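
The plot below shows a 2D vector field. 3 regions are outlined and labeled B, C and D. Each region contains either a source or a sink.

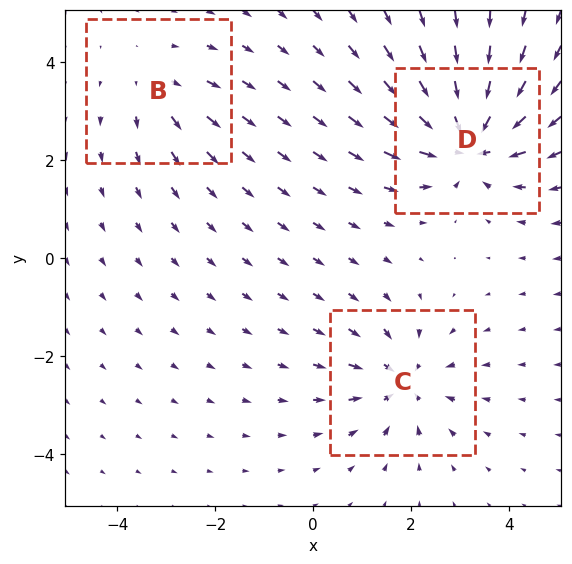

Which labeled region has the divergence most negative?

D

Divergence at each region's feature centre — B: about +2, C: about -4, D: about -5. Region D is most negative.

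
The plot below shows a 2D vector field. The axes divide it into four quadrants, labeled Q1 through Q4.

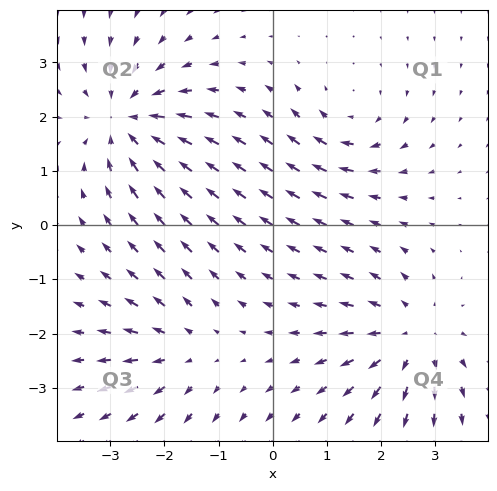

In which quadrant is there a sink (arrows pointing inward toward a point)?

The sink sits at approximately (-2.7, 1.9), which lies in quadrant Q2. The divergence there is about -5, negative as expected for a sink.

Q2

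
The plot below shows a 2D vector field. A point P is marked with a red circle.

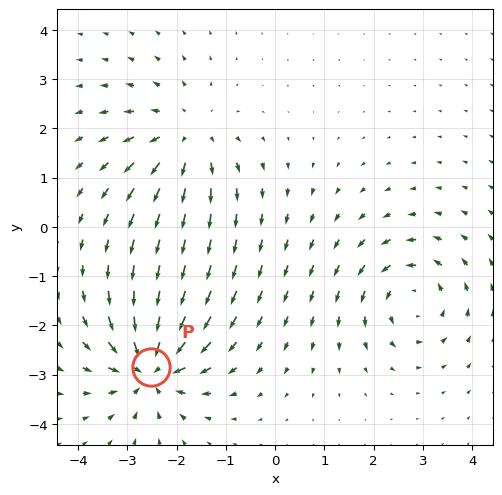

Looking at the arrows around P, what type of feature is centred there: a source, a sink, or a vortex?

At P (-2.5, -2.9) the arrows converge inward. Divergence about -7, curl ≈0 — negative divergence with near-zero curl is a sink.

sink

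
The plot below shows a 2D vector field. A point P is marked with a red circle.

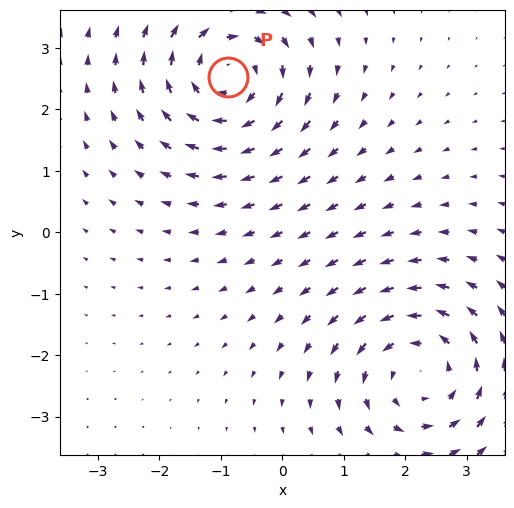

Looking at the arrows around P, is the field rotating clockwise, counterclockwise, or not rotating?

clockwise

Near P at (-0.9, 2.5) the arrows circulate clockwise. The curl (z-component) there is about -5; negative curl means clockwise rotation.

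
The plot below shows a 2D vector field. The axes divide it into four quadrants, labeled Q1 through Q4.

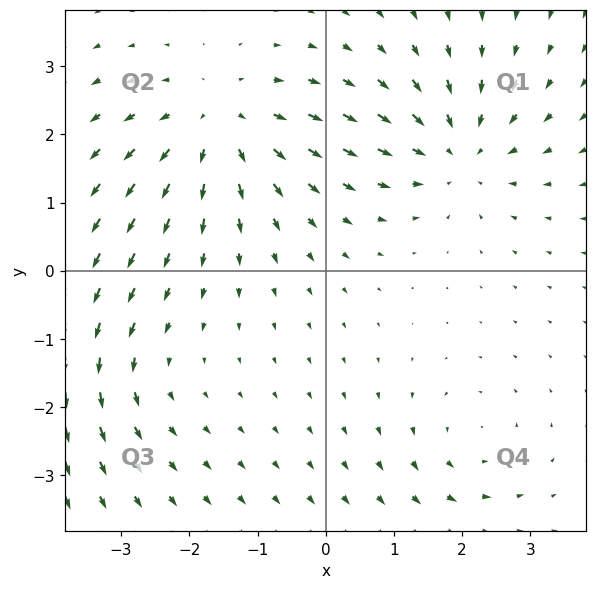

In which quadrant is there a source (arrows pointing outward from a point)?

Q2

The source sits at approximately (-1.6, 2.2), which lies in quadrant Q2. The divergence there is about +4, positive as expected for a source.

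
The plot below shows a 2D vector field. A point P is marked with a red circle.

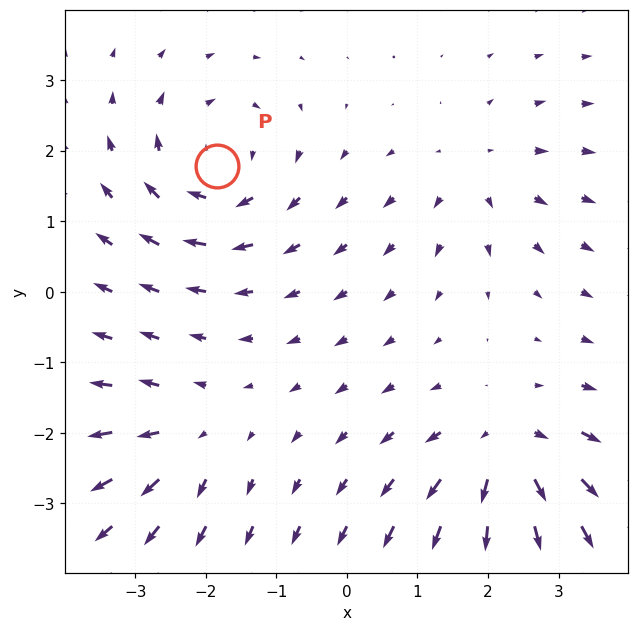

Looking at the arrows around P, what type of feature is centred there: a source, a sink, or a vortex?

At P (-1.8, 1.8) the arrows circulate clockwise. Divergence ≈0, curl about -4 — near-zero divergence with nonzero curl is a vortex.

vortex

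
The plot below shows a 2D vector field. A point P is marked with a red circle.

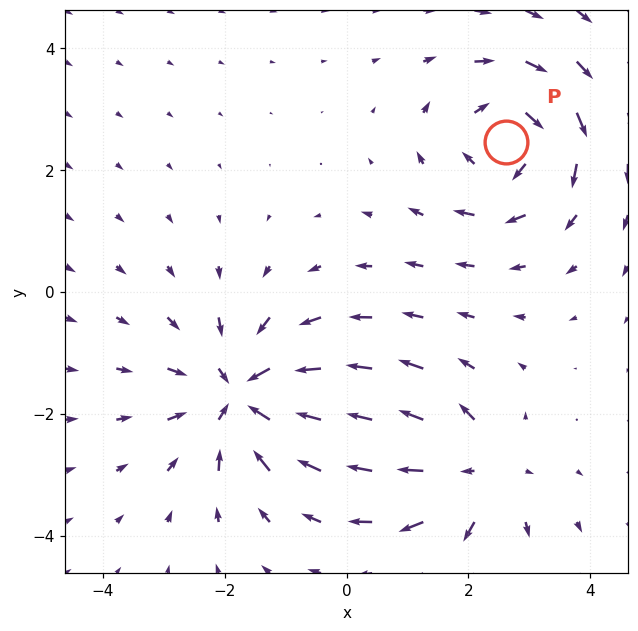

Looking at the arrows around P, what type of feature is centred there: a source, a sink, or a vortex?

vortex

At P (2.6, 2.5) the arrows circulate clockwise. Divergence ≈0, curl about -4 — near-zero divergence with nonzero curl is a vortex.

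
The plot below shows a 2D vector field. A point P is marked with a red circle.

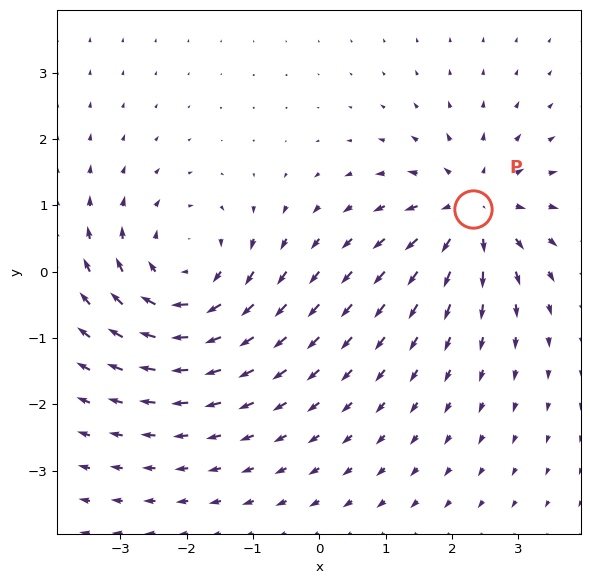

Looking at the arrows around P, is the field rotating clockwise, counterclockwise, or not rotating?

Near P at (2.3, 0.9) the arrows show no circulation. The curl there is ≈0.

not rotating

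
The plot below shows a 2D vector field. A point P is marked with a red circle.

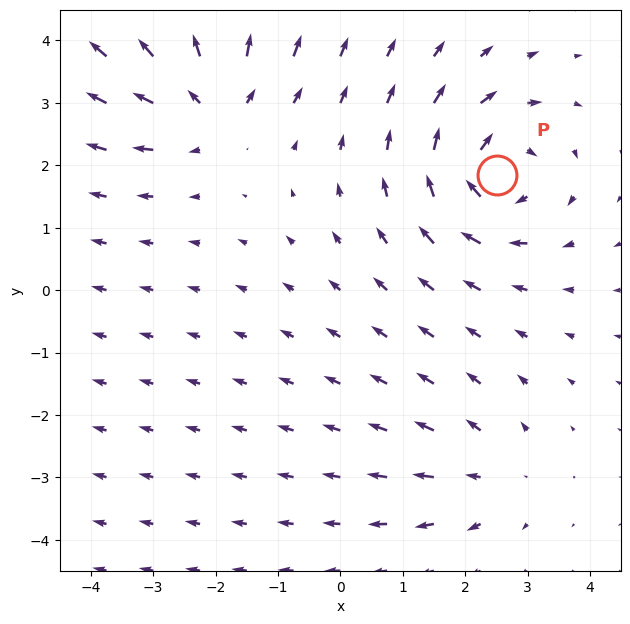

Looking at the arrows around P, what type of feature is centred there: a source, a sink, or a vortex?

At P (2.5, 1.9) the arrows circulate clockwise. Divergence ≈0, curl about -7 — near-zero divergence with nonzero curl is a vortex.

vortex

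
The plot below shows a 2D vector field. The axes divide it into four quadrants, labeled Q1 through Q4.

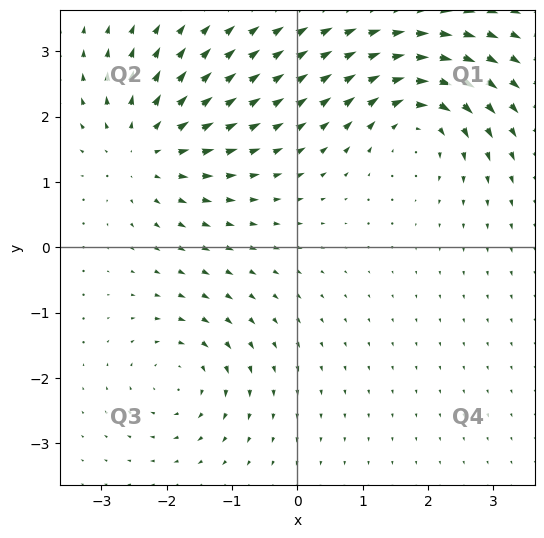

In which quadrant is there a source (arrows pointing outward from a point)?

The source sits at approximately (-2.3, 1.5), which lies in quadrant Q2. The divergence there is about +5, positive as expected for a source.

Q2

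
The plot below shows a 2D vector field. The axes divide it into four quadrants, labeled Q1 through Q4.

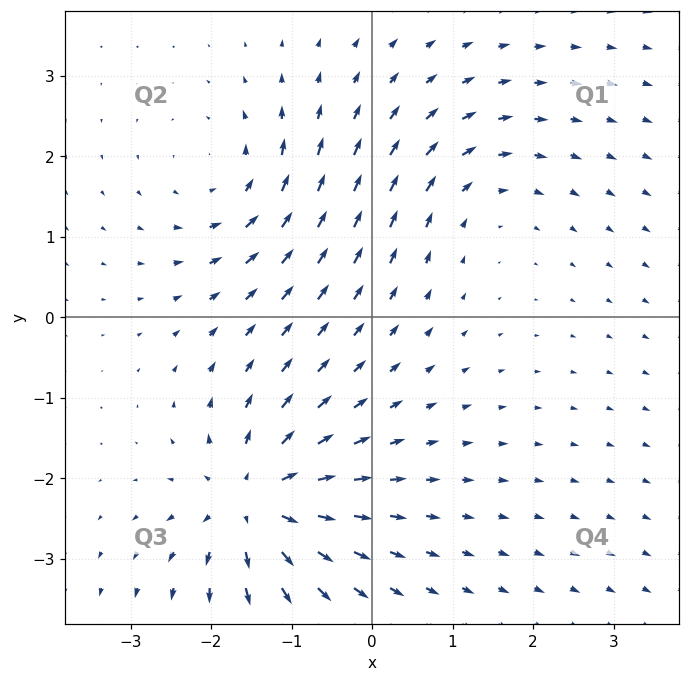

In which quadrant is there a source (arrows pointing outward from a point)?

The source sits at approximately (-1.4, -2.3), which lies in quadrant Q3. The divergence there is about +7, positive as expected for a source.

Q3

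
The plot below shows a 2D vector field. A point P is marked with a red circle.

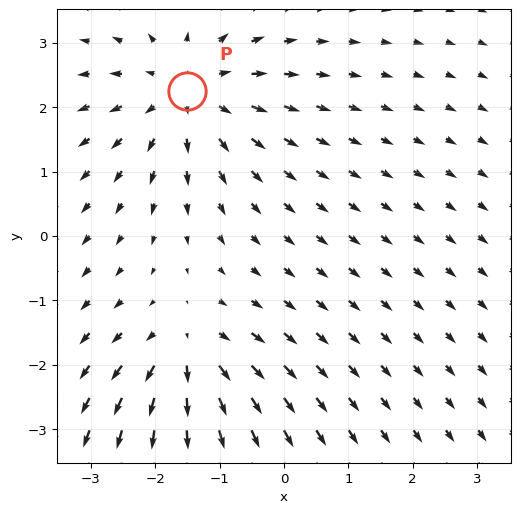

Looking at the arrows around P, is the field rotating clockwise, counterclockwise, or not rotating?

not rotating

Near P at (-1.5, 2.2) the arrows show no circulation. The curl there is ≈0.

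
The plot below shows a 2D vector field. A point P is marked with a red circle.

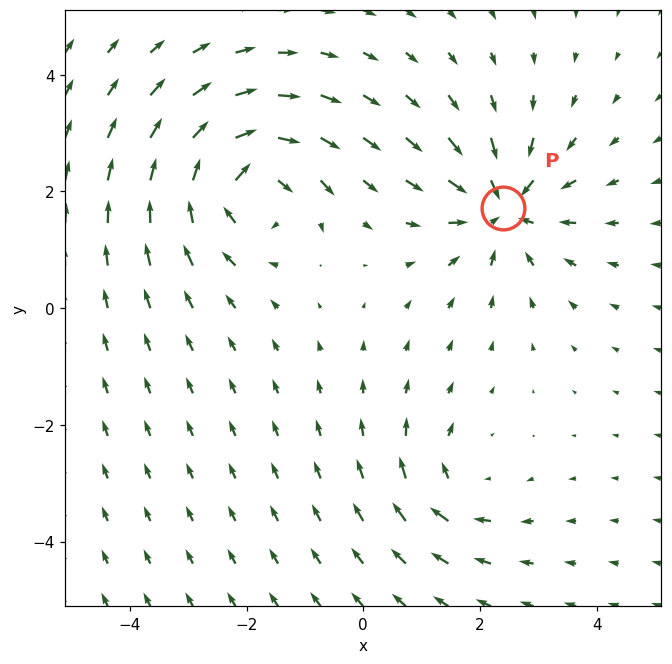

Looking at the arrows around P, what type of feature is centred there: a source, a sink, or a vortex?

At P (2.4, 1.7) the arrows converge inward. Divergence about -5, curl ≈0 — negative divergence with near-zero curl is a sink.

sink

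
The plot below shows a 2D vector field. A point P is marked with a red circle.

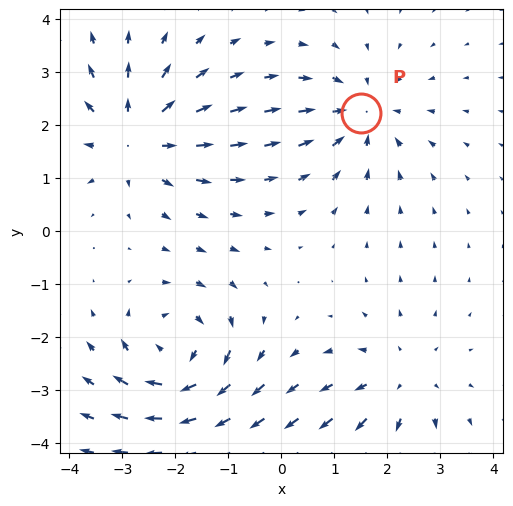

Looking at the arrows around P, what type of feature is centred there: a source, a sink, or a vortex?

At P (1.5, 2.2) the arrows converge inward. Divergence about -4, curl ≈0 — negative divergence with near-zero curl is a sink.

sink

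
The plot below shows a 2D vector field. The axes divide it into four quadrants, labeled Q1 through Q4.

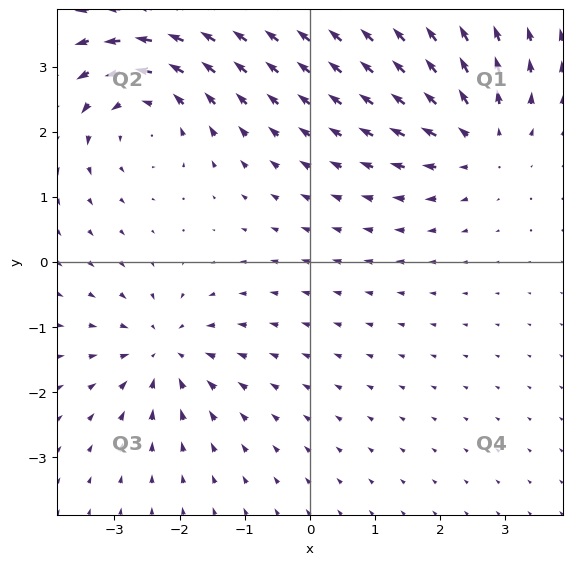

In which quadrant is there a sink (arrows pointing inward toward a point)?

The sink sits at approximately (-2.2, -1.4), which lies in quadrant Q3. The divergence there is about -4, negative as expected for a sink.

Q3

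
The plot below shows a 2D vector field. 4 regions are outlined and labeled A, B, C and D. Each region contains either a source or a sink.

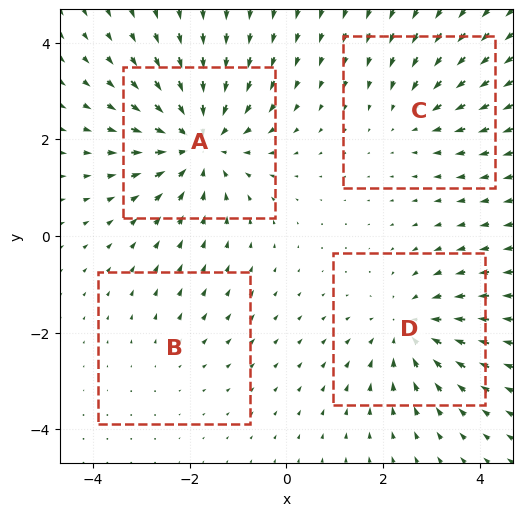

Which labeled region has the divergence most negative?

A

Divergence at each region's feature centre — A: about -6, B: about +2, C: about -3, D: about -4. Region A is most negative.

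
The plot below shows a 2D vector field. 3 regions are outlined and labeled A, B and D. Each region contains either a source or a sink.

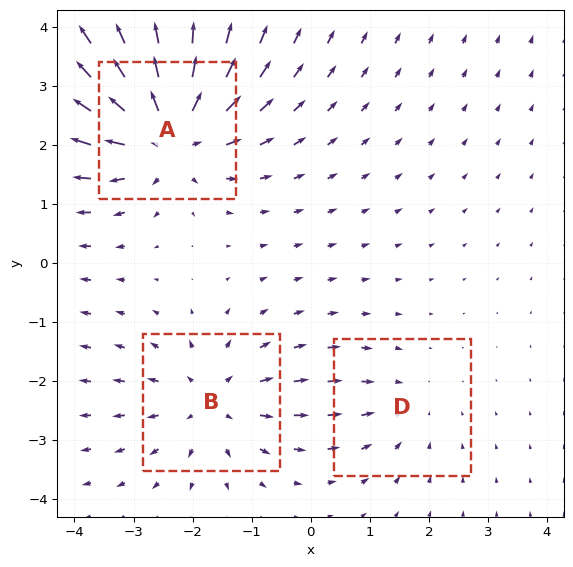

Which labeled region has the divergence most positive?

Divergence at each region's feature centre — A: about +5, B: about +3, D: about -2. Region A is most positive.

A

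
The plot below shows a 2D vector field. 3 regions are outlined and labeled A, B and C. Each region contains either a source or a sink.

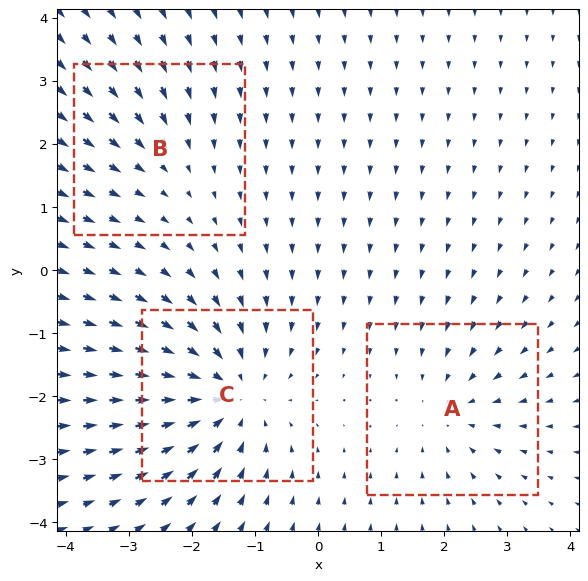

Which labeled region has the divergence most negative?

Divergence at each region's feature centre — A: about -3, B: about -2, C: about -5. Region C is most negative.

C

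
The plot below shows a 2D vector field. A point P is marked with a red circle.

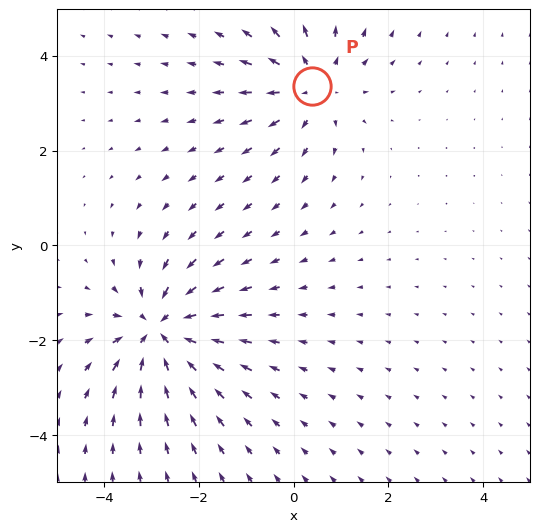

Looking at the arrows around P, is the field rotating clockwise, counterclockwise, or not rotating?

not rotating

Near P at (0.4, 3.4) the arrows show no circulation. The curl there is ≈0.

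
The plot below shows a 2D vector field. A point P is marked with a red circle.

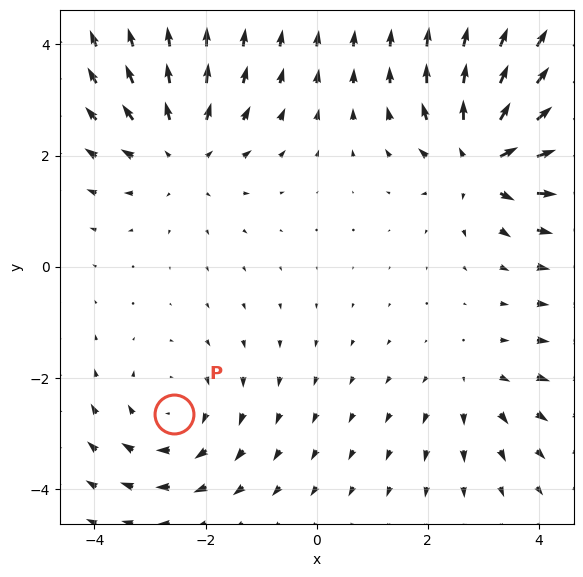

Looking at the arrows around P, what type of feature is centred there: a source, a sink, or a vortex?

vortex

At P (-2.6, -2.7) the arrows circulate clockwise. Divergence ≈0, curl about -3 — near-zero divergence with nonzero curl is a vortex.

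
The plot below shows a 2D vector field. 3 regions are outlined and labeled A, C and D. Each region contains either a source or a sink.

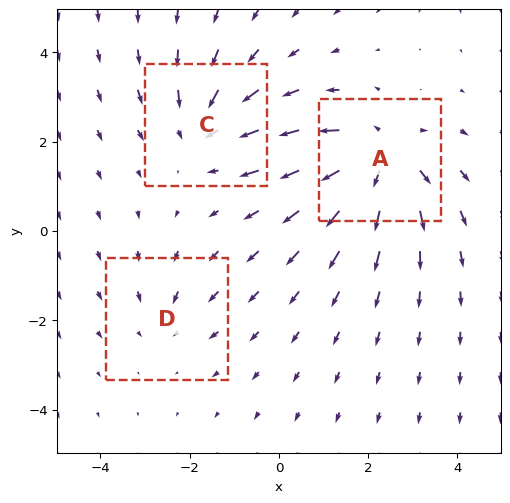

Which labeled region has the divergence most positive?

A

Divergence at each region's feature centre — A: about +4, C: about -3, D: about -2. Region A is most positive.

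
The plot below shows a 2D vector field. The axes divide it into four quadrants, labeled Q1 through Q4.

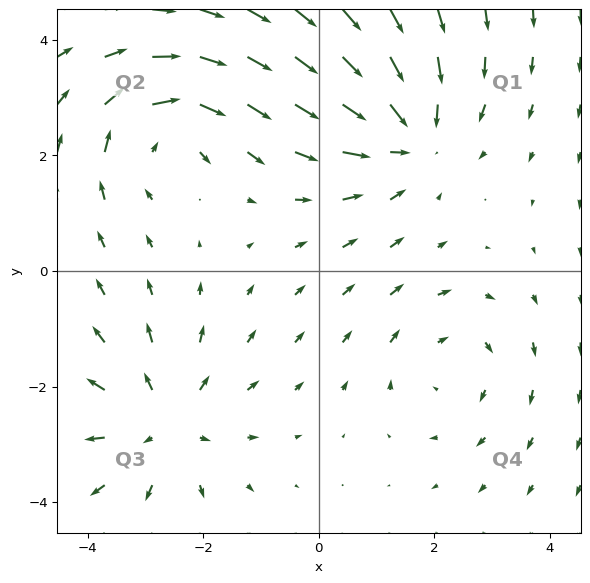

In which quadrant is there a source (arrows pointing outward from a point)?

The source sits at approximately (-2.7, -2.6), which lies in quadrant Q3. The divergence there is about +4, positive as expected for a source.

Q3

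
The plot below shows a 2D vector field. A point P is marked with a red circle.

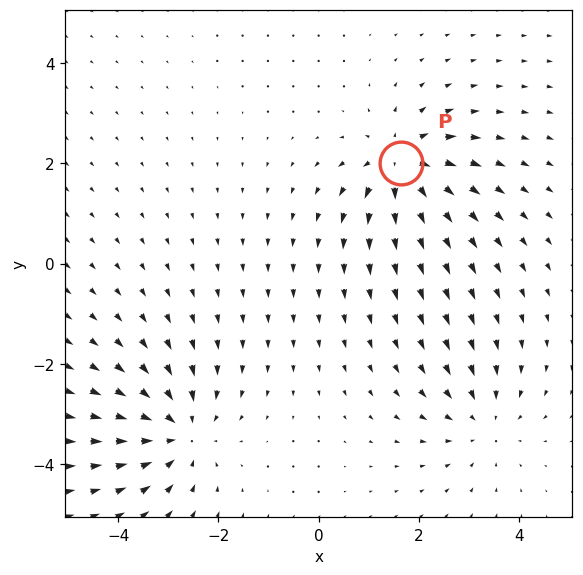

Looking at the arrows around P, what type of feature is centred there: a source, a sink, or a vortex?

source

At P (1.7, 2.0) the arrows spread outward. Divergence about +5, curl ≈0 — positive divergence with near-zero curl is a source.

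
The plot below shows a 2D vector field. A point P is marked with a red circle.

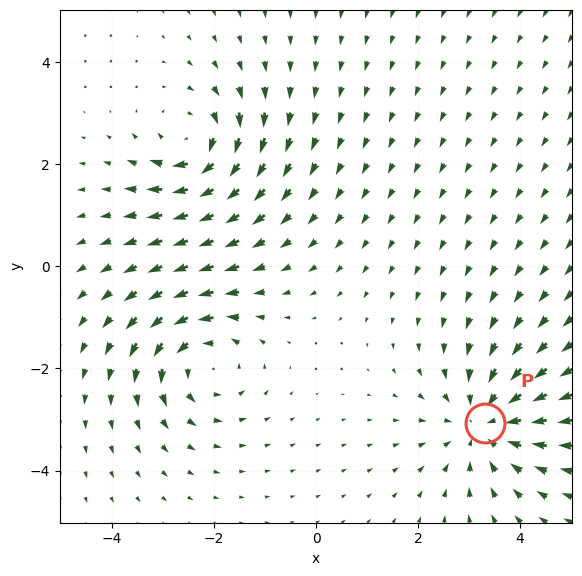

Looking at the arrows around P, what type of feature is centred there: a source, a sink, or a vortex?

At P (3.3, -3.1) the arrows converge inward. Divergence about -3, curl ≈0 — negative divergence with near-zero curl is a sink.

sink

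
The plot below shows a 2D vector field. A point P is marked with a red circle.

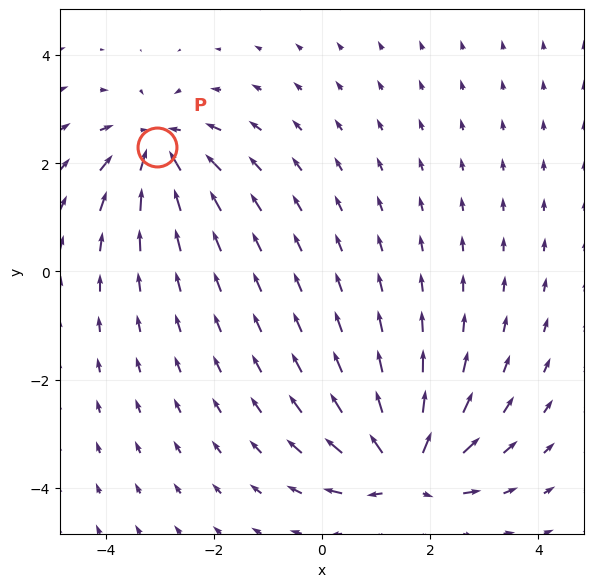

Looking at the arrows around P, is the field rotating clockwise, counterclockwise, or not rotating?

Near P at (-3.0, 2.3) the arrows show no circulation. The curl there is ≈0.

not rotating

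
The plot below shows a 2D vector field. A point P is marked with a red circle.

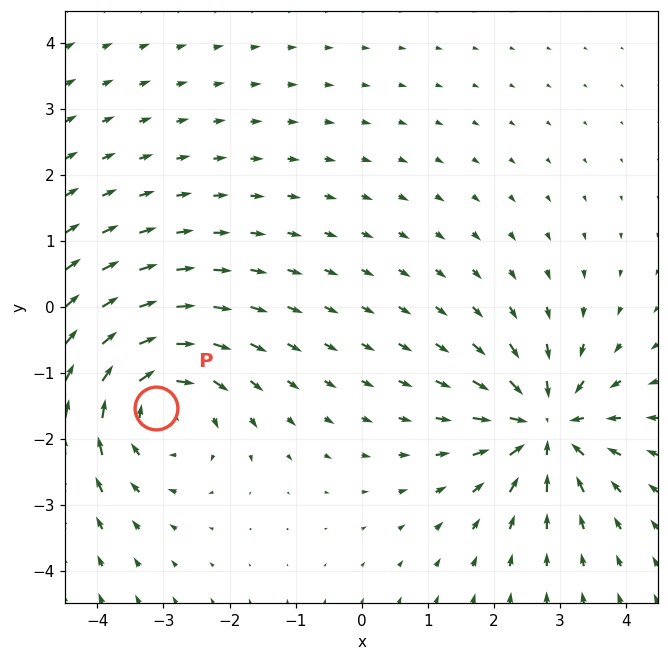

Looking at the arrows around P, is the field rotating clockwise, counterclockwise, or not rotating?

clockwise

Near P at (-3.1, -1.5) the arrows circulate clockwise. The curl (z-component) there is about -5; negative curl means clockwise rotation.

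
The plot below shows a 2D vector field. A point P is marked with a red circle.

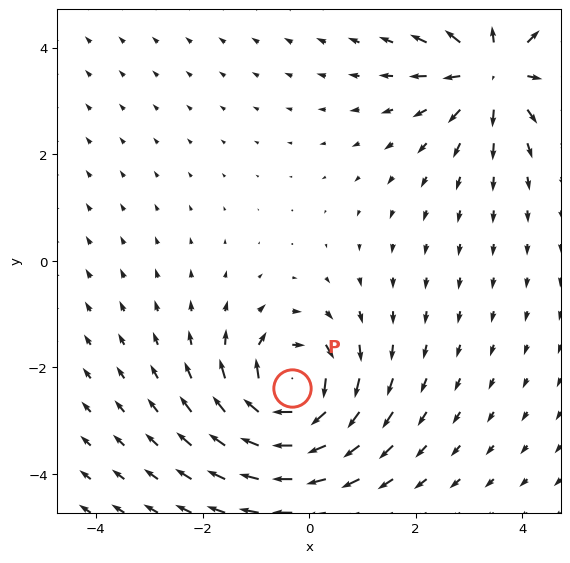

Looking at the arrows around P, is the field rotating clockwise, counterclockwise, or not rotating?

clockwise

Near P at (-0.3, -2.4) the arrows circulate clockwise. The curl (z-component) there is about -5; negative curl means clockwise rotation.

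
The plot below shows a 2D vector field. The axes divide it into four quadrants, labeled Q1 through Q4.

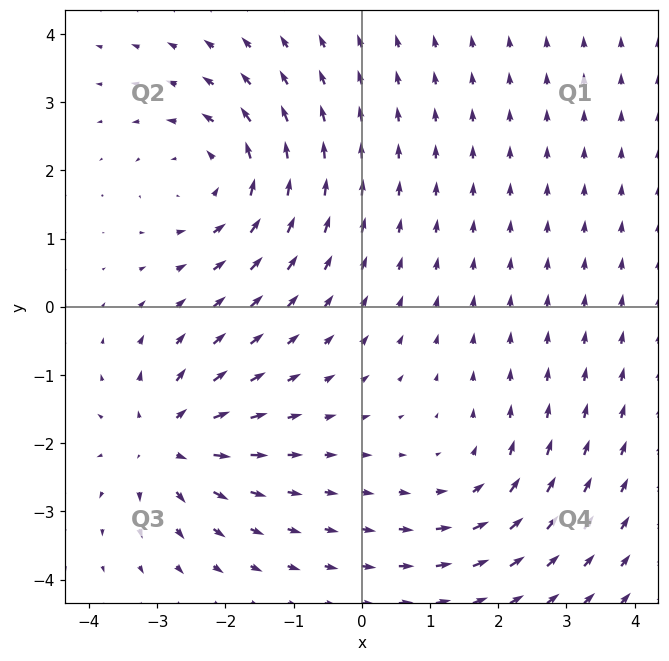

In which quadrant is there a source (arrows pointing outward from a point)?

The source sits at approximately (-2.9, -2.0), which lies in quadrant Q3. The divergence there is about +6, positive as expected for a source.

Q3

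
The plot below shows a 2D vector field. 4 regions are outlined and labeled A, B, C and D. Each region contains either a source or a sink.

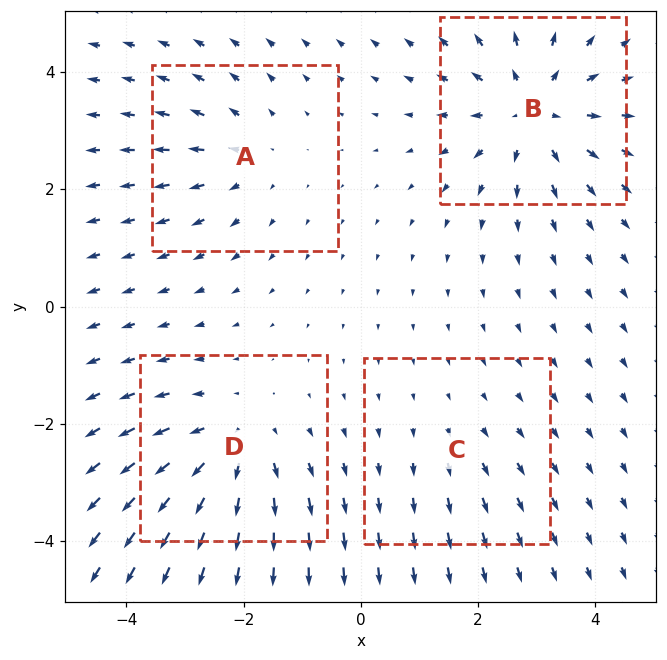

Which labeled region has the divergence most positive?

B

Divergence at each region's feature centre — A: about +3, B: about +6, C: about +2, D: about +5. Region B is most positive.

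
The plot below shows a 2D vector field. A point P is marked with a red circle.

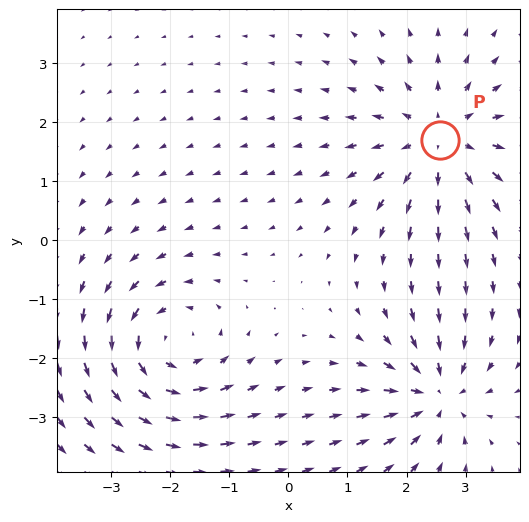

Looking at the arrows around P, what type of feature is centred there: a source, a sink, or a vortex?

At P (2.6, 1.7) the arrows spread outward. Divergence about +4, curl ≈0 — positive divergence with near-zero curl is a source.

source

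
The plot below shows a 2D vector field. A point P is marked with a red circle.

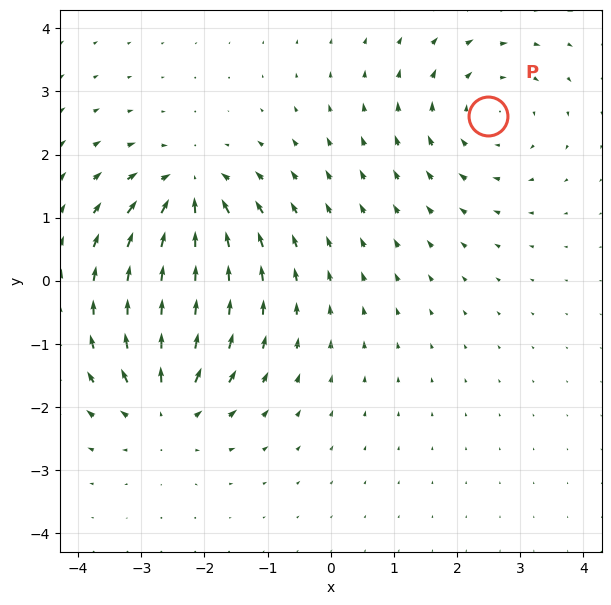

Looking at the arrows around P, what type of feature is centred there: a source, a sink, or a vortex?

At P (2.5, 2.6) the arrows circulate clockwise. Divergence ≈0, curl about -4 — near-zero divergence with nonzero curl is a vortex.

vortex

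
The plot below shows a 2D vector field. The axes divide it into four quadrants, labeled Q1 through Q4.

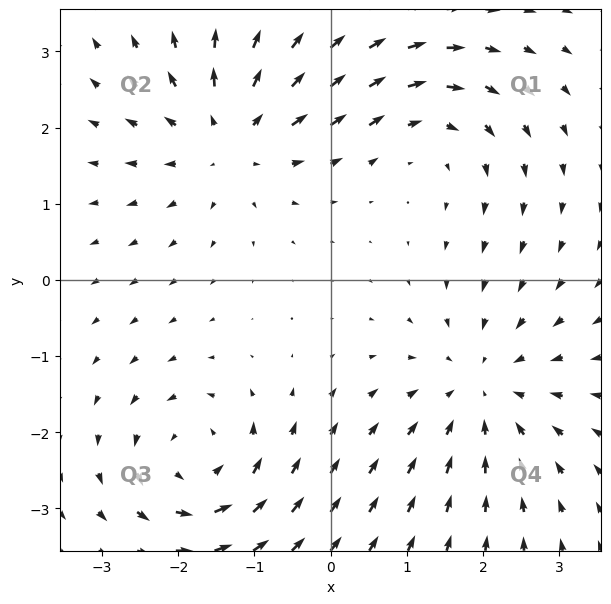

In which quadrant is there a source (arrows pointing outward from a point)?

The source sits at approximately (-1.3, 1.9), which lies in quadrant Q2. The divergence there is about +4, positive as expected for a source.

Q2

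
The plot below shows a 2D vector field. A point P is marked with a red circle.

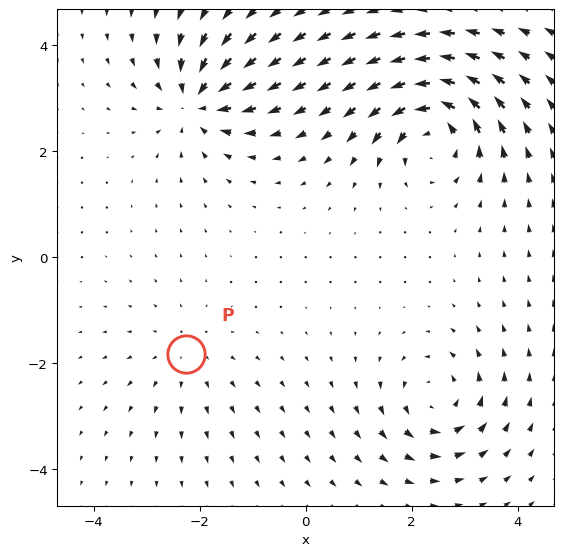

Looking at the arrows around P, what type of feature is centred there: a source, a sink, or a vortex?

At P (-2.3, -1.8) the arrows spread outward. Divergence about +2, curl ≈0 — positive divergence with near-zero curl is a source.

source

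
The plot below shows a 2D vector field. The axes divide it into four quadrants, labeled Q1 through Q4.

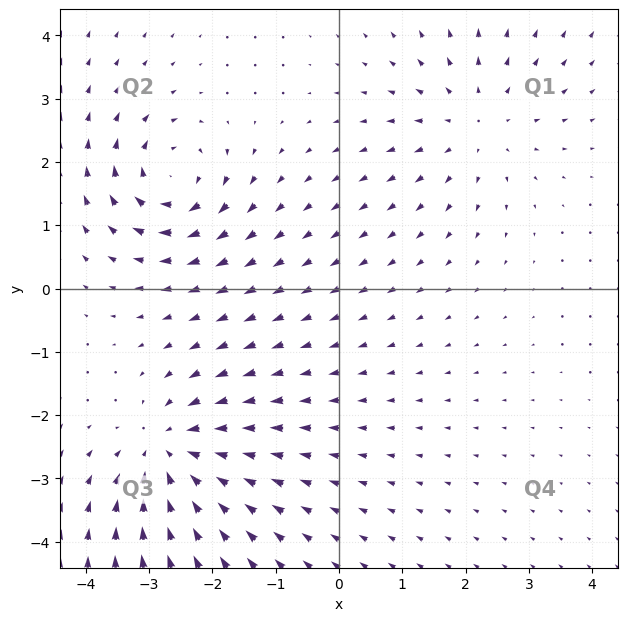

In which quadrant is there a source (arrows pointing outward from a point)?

The source sits at approximately (2.2, 2.6), which lies in quadrant Q1. The divergence there is about +2, positive as expected for a source.

Q1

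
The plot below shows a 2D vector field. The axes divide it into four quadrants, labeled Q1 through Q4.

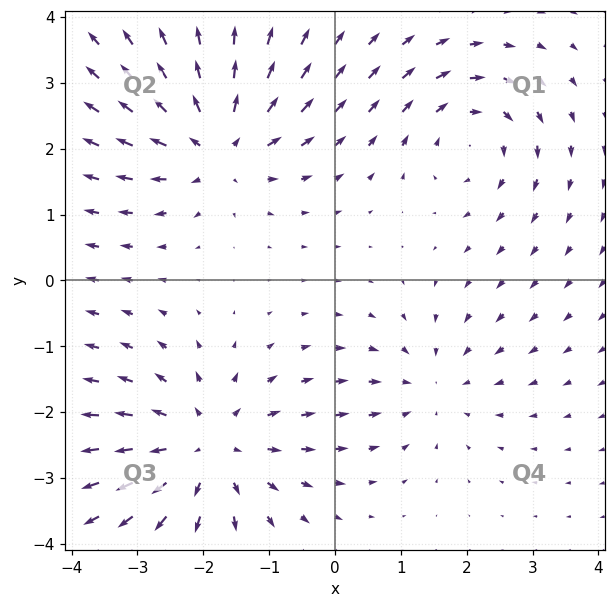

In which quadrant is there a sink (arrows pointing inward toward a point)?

Q4

The sink sits at approximately (1.5, -1.6), which lies in quadrant Q4. The divergence there is about -3, negative as expected for a sink.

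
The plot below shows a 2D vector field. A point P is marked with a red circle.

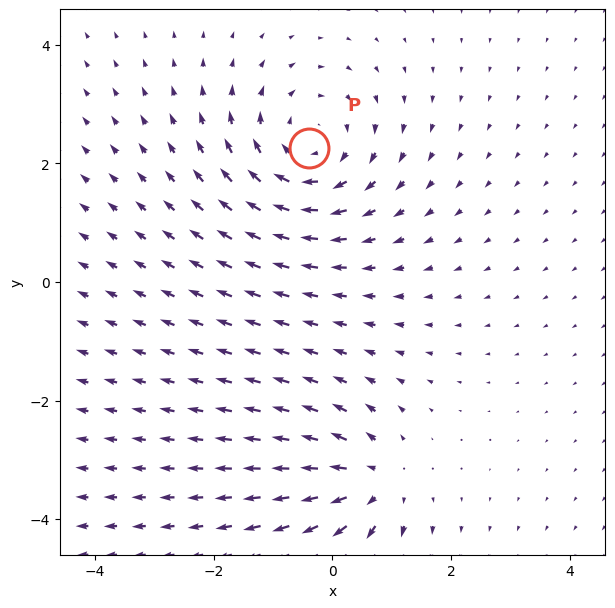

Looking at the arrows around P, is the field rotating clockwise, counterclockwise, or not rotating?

Near P at (-0.4, 2.3) the arrows circulate clockwise. The curl (z-component) there is about -3; negative curl means clockwise rotation.

clockwise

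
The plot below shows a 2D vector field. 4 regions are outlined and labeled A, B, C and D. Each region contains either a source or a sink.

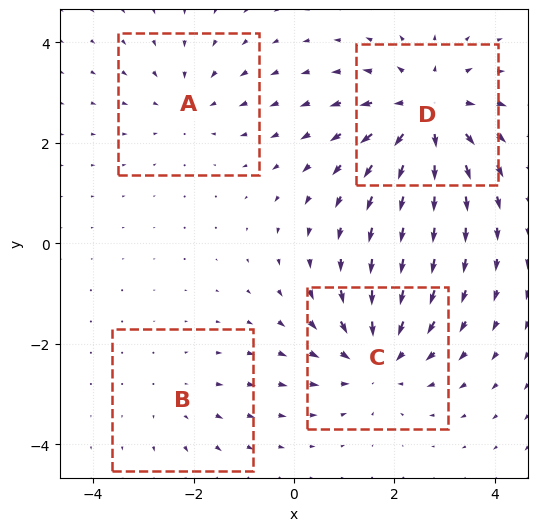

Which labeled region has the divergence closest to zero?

Divergence at each region's feature centre — A: about -3, B: about +2, C: about -5, D: about +6. Region B is closest to zero.

B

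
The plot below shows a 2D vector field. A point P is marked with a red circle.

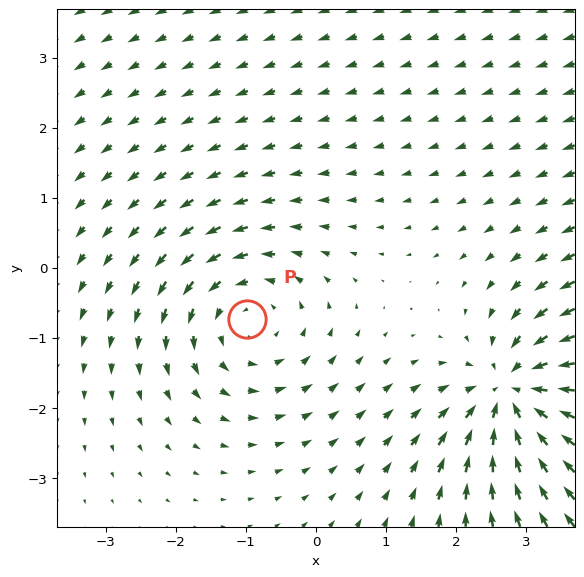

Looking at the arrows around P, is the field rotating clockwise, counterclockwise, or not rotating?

counterclockwise

Near P at (-1.0, -0.7) the arrows circulate counterclockwise. The curl (z-component) there is about +3; positive curl means counterclockwise rotation.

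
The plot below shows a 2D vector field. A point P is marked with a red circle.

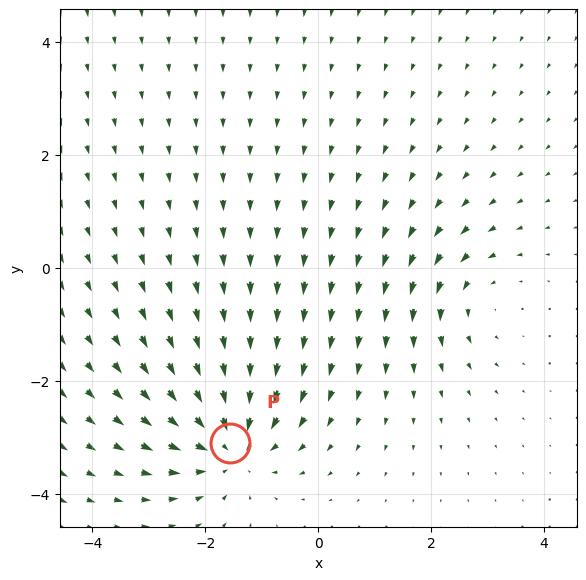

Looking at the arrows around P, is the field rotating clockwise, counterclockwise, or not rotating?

not rotating

Near P at (-1.6, -3.1) the arrows show no circulation. The curl there is ≈0.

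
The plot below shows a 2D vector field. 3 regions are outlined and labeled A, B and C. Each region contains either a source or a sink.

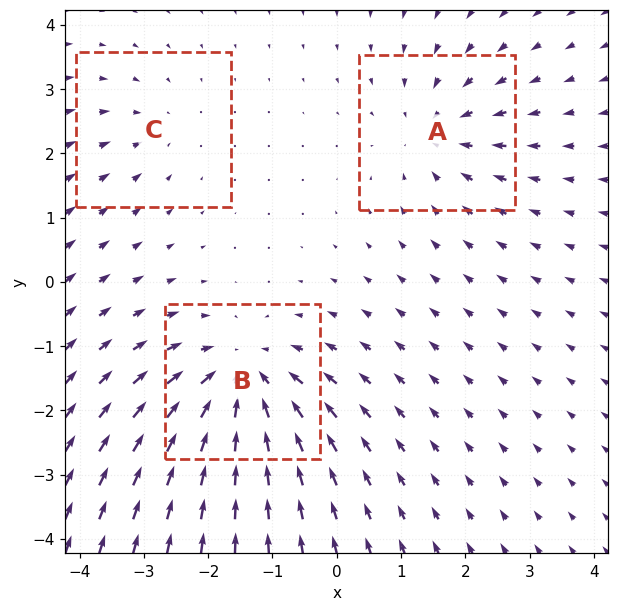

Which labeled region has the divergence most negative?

Divergence at each region's feature centre — A: about -3, B: about -5, C: about -2. Region B is most negative.

B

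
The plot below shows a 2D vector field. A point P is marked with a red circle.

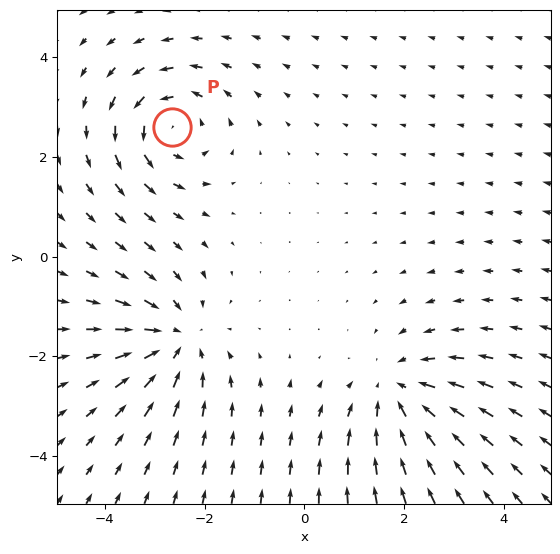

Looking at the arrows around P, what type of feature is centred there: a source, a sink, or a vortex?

At P (-2.7, 2.6) the arrows circulate counterclockwise. Divergence ≈0, curl about +4 — near-zero divergence with nonzero curl is a vortex.

vortex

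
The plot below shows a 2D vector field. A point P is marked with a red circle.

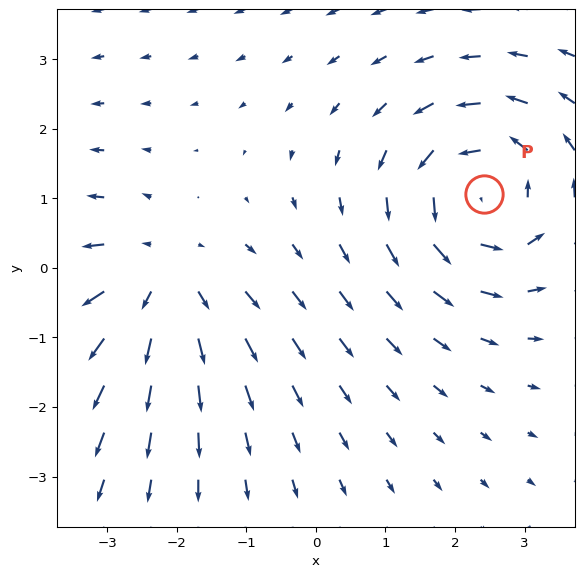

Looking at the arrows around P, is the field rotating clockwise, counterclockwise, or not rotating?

counterclockwise

Near P at (2.4, 1.1) the arrows circulate counterclockwise. The curl (z-component) there is about +4; positive curl means counterclockwise rotation.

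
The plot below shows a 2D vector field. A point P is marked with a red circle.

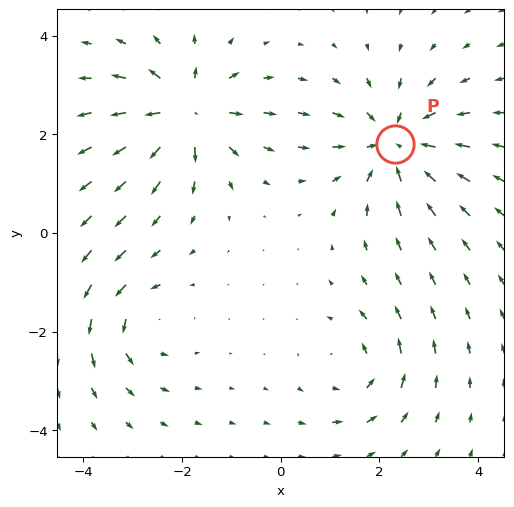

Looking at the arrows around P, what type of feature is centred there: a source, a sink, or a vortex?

At P (2.3, 1.8) the arrows converge inward. Divergence about -5, curl ≈0 — negative divergence with near-zero curl is a sink.

sink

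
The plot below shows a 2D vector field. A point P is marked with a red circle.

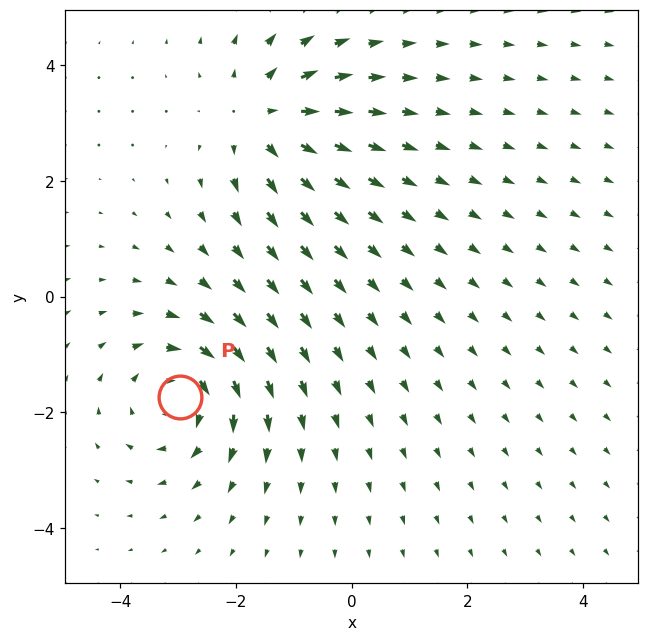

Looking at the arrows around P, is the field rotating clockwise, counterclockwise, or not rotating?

Near P at (-3.0, -1.7) the arrows circulate clockwise. The curl (z-component) there is about -5; negative curl means clockwise rotation.

clockwise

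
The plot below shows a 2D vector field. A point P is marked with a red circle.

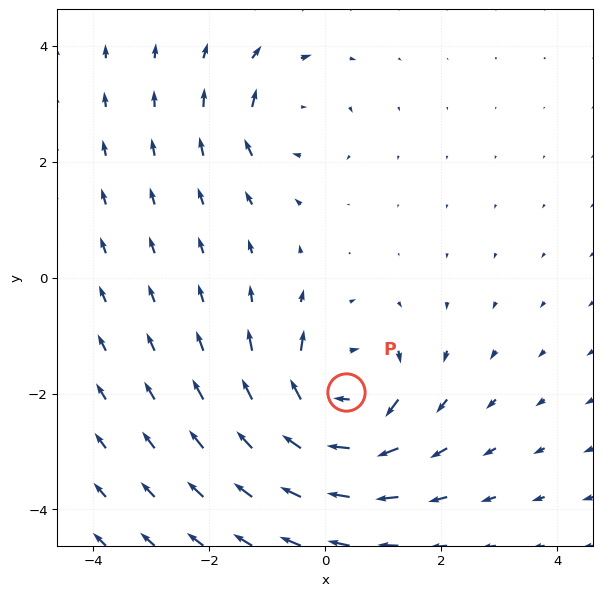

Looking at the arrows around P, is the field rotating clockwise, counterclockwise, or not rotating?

Near P at (0.4, -2.0) the arrows circulate clockwise. The curl (z-component) there is about -6; negative curl means clockwise rotation.

clockwise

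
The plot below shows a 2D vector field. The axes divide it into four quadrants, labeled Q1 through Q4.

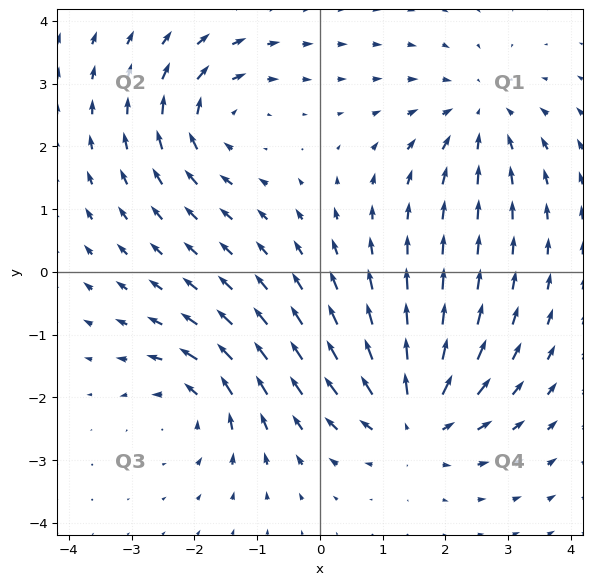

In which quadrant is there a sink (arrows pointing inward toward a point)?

The sink sits at approximately (2.6, 2.5), which lies in quadrant Q1. The divergence there is about -4, negative as expected for a sink.

Q1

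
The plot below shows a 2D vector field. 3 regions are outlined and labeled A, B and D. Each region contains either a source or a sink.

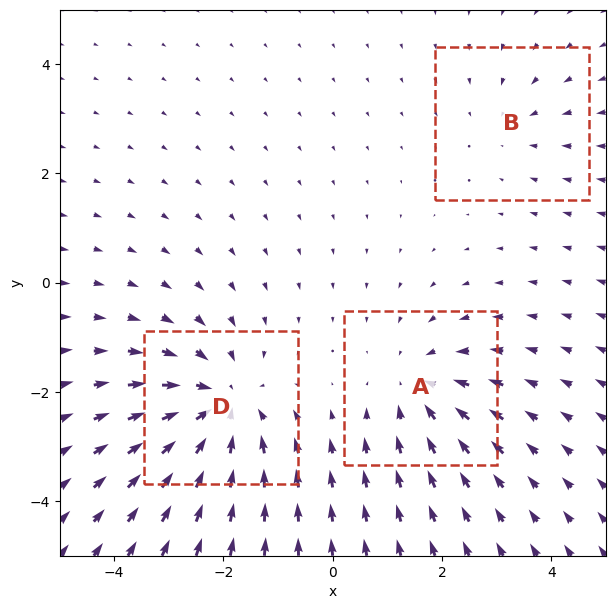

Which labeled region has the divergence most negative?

D

Divergence at each region's feature centre — A: about -3, B: about -2, D: about -4. Region D is most negative.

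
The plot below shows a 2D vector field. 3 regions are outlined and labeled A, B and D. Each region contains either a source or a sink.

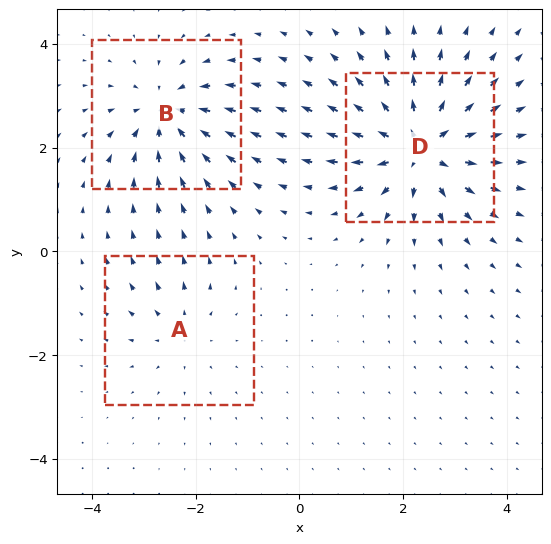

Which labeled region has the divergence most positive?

D

Divergence at each region's feature centre — A: about +2, B: about -4, D: about +6. Region D is most positive.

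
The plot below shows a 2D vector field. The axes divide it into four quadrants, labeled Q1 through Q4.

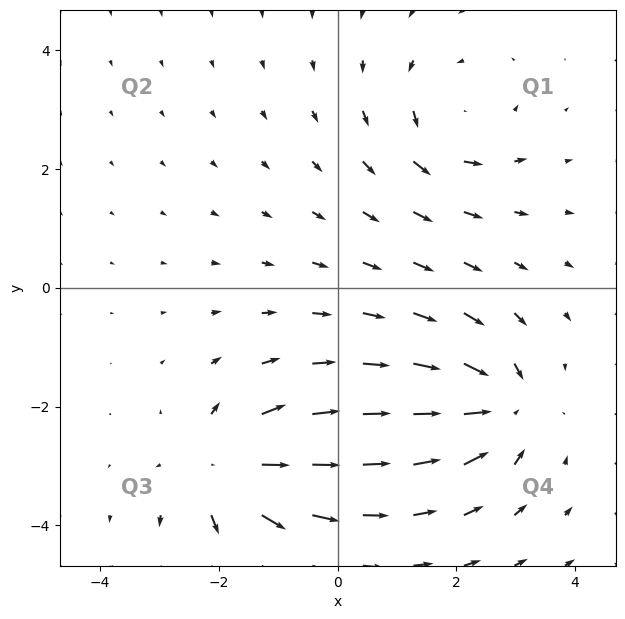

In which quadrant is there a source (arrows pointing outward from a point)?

The source sits at approximately (-1.9, -3.1), which lies in quadrant Q3. The divergence there is about +7, positive as expected for a source.

Q3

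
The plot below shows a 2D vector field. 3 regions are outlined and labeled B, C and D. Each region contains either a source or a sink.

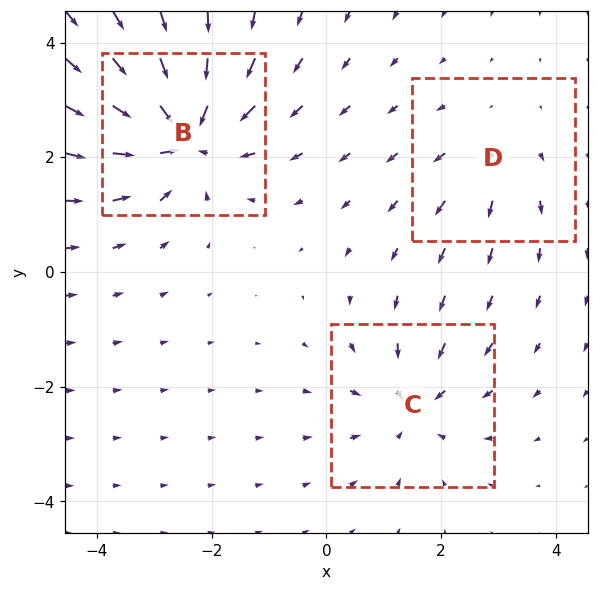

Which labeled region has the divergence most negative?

Divergence at each region's feature centre — B: about -6, C: about -3, D: about +2. Region B is most negative.

B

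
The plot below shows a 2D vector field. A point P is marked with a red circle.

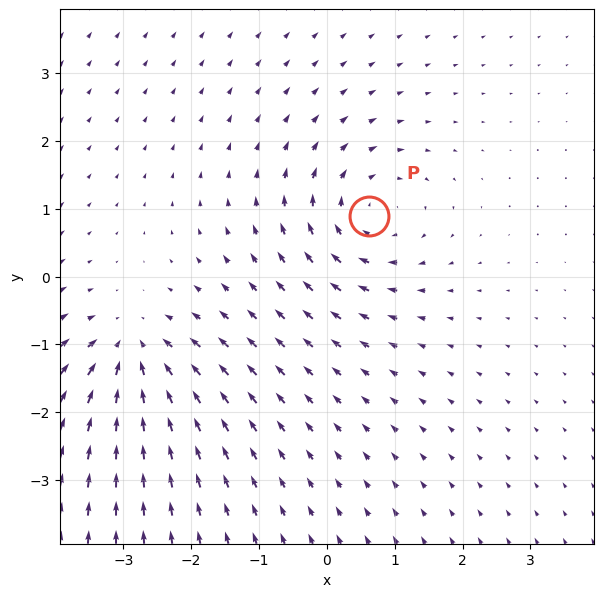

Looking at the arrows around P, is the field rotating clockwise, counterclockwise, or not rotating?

Near P at (0.6, 0.9) the arrows circulate clockwise. The curl (z-component) there is about -3; negative curl means clockwise rotation.

clockwise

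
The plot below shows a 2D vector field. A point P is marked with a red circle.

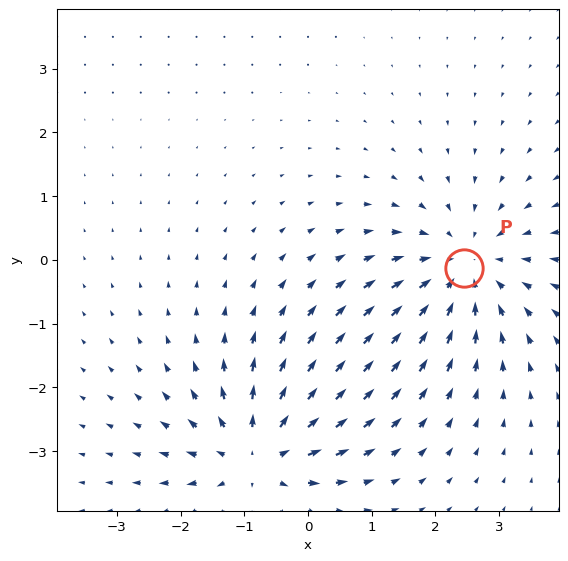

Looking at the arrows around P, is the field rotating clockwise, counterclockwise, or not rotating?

Near P at (2.5, -0.1) the arrows show no circulation. The curl there is ≈0.

not rotating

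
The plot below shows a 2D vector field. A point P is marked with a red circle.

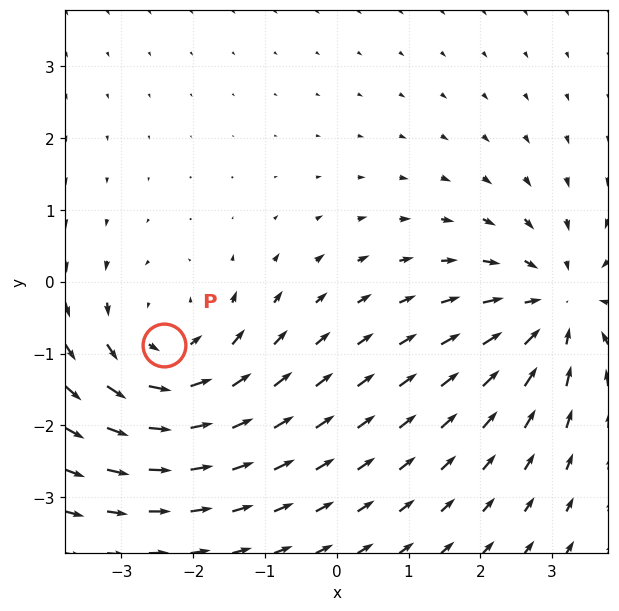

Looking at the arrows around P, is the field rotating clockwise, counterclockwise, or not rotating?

counterclockwise

Near P at (-2.4, -0.9) the arrows circulate counterclockwise. The curl (z-component) there is about +4; positive curl means counterclockwise rotation.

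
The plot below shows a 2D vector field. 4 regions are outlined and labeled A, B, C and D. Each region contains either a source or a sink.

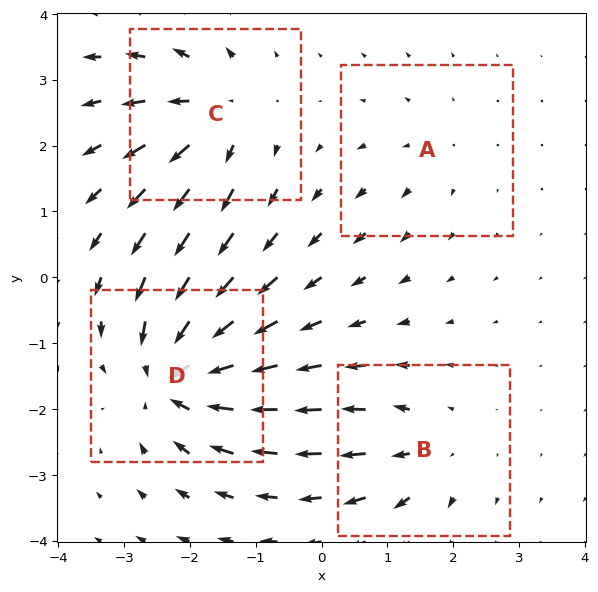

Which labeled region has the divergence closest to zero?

A

Divergence at each region's feature centre — A: about +2, B: about +4, C: about +5, D: about -8. Region A is closest to zero.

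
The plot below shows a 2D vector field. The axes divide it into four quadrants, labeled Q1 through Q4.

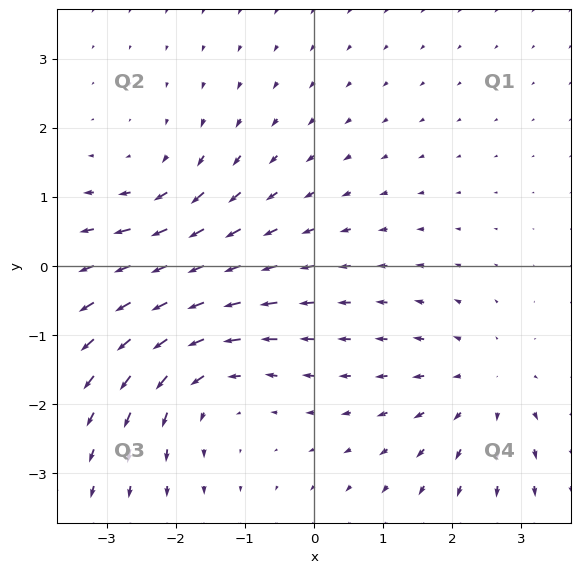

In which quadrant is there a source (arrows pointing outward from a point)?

The source sits at approximately (2.5, -1.7), which lies in quadrant Q4. The divergence there is about +3, positive as expected for a source.

Q4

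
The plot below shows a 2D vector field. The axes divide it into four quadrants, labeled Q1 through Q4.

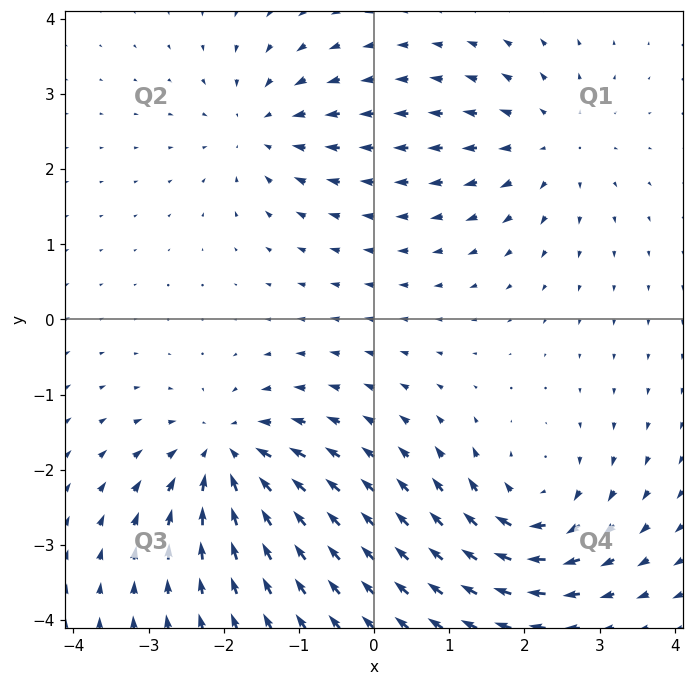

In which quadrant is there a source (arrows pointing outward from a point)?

Q1

The source sits at approximately (2.3, 2.3), which lies in quadrant Q1. The divergence there is about +3, positive as expected for a source.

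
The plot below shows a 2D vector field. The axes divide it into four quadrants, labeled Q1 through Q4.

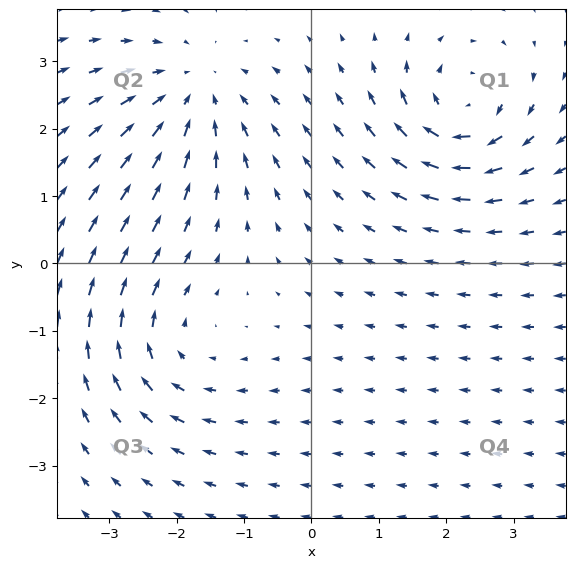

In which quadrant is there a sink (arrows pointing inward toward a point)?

The sink sits at approximately (-1.8, 2.5), which lies in quadrant Q2. The divergence there is about -4, negative as expected for a sink.

Q2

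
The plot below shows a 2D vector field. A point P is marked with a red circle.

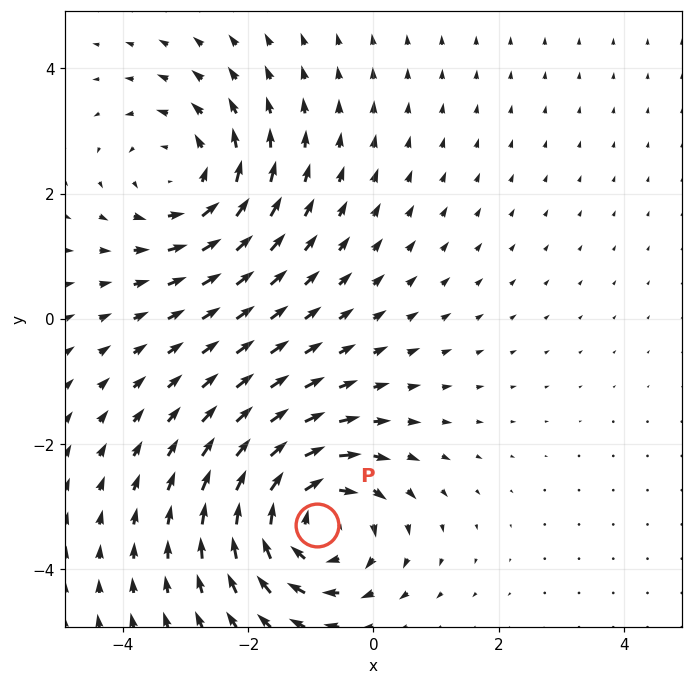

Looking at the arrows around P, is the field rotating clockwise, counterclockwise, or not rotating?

clockwise

Near P at (-0.9, -3.3) the arrows circulate clockwise. The curl (z-component) there is about -4; negative curl means clockwise rotation.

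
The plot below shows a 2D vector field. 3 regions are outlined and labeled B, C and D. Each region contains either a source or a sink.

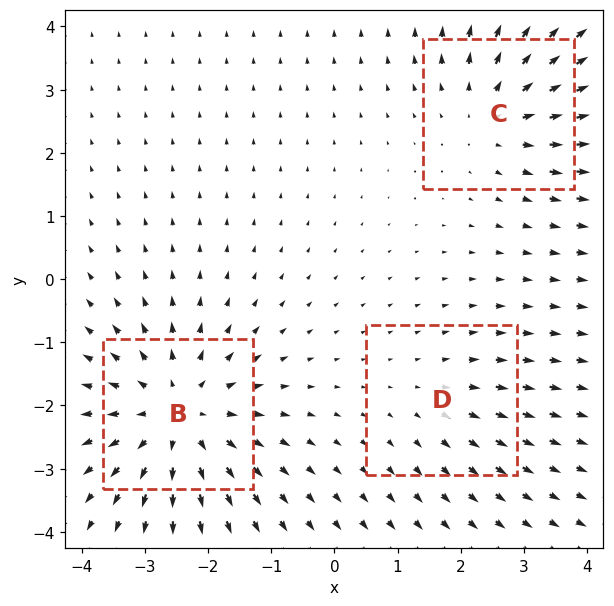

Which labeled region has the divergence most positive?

Divergence at each region's feature centre — B: about +4, C: about +3, D: about +2. Region B is most positive.

B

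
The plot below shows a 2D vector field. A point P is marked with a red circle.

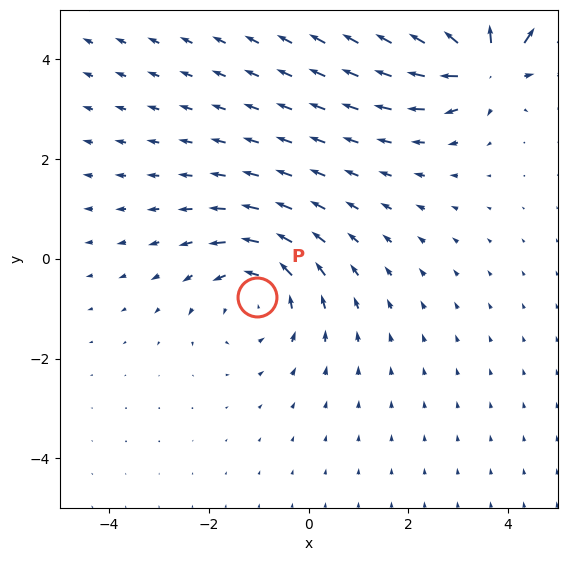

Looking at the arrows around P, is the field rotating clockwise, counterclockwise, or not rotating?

Near P at (-1.0, -0.8) the arrows circulate counterclockwise. The curl (z-component) there is about +3; positive curl means counterclockwise rotation.

counterclockwise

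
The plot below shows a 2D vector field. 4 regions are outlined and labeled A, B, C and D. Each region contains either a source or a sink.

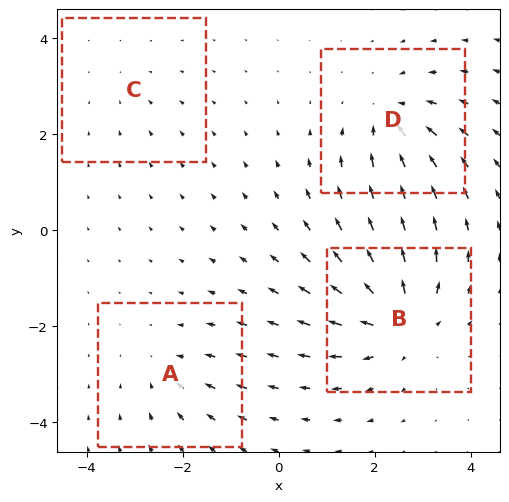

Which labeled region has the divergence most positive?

Divergence at each region's feature centre — A: about -3, B: about +7, C: about -2, D: about -5. Region B is most positive.

B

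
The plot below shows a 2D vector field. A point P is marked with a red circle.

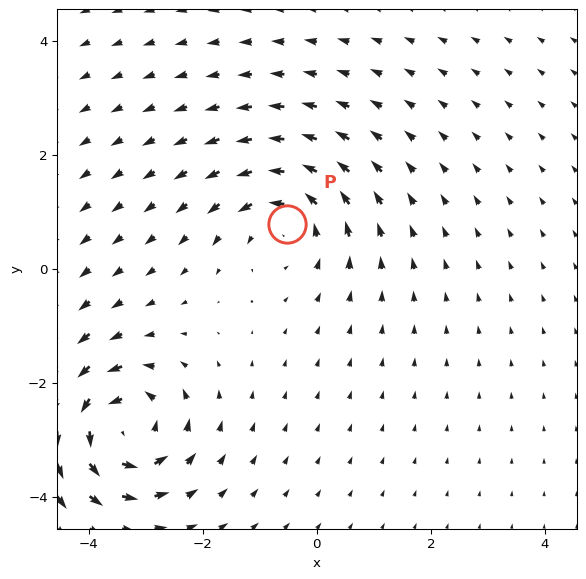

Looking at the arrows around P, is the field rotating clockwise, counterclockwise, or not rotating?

Near P at (-0.5, 0.8) the arrows circulate counterclockwise. The curl (z-component) there is about +4; positive curl means counterclockwise rotation.

counterclockwise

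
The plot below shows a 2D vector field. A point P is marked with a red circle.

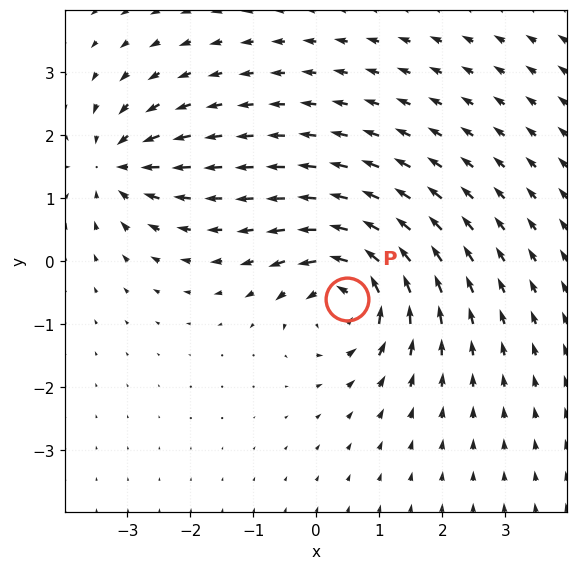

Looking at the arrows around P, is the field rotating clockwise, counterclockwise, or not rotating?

Near P at (0.5, -0.6) the arrows circulate counterclockwise. The curl (z-component) there is about +6; positive curl means counterclockwise rotation.

counterclockwise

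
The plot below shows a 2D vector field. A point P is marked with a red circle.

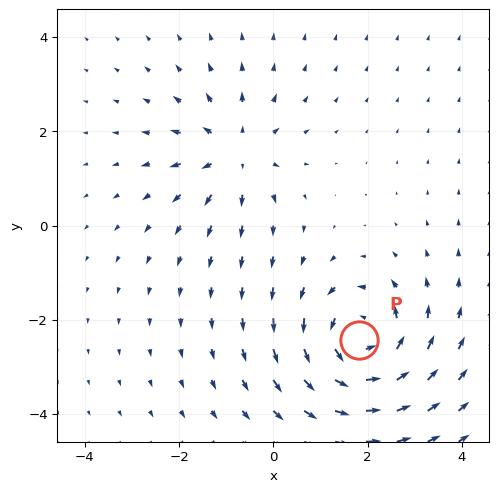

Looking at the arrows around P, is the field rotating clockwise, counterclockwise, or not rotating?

counterclockwise

Near P at (1.8, -2.4) the arrows circulate counterclockwise. The curl (z-component) there is about +5; positive curl means counterclockwise rotation.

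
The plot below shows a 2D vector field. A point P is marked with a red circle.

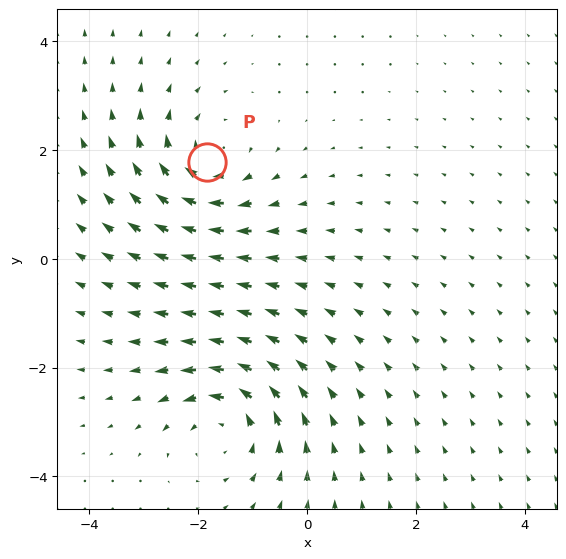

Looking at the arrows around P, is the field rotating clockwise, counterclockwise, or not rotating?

Near P at (-1.8, 1.8) the arrows circulate clockwise. The curl (z-component) there is about -3; negative curl means clockwise rotation.

clockwise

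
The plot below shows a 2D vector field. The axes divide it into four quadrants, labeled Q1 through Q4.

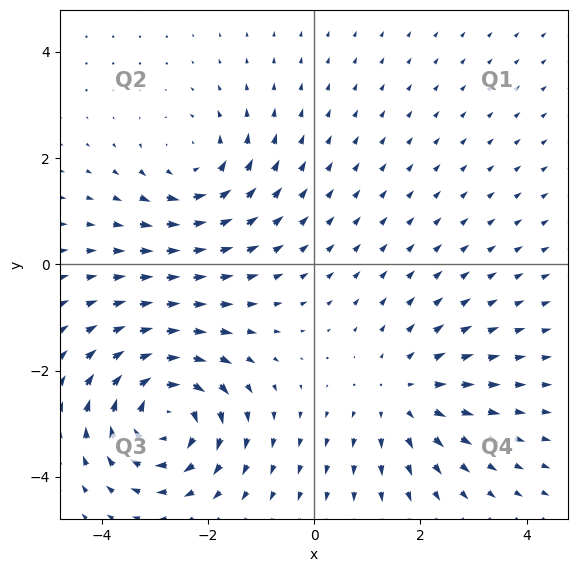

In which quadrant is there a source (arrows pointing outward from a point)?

The source sits at approximately (1.7, -2.5), which lies in quadrant Q4. The divergence there is about +2, positive as expected for a source.

Q4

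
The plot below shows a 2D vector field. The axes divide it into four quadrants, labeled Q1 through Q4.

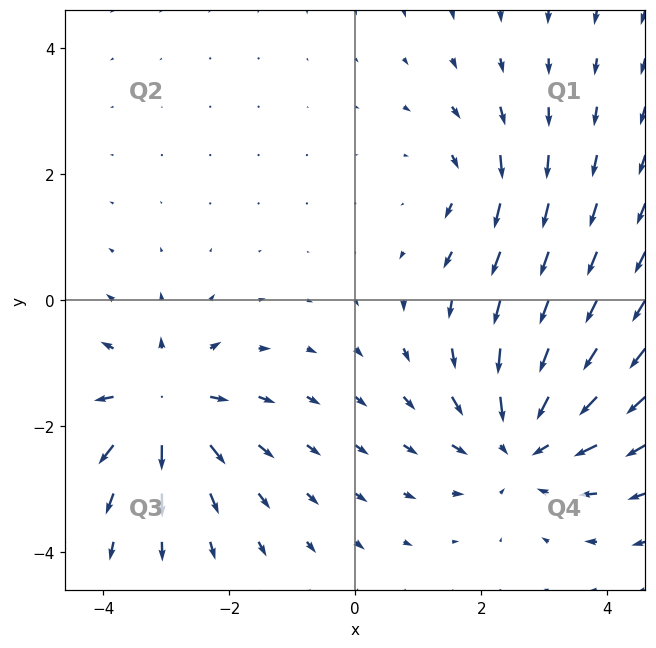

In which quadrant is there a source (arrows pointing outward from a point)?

The source sits at approximately (-3.1, -1.7), which lies in quadrant Q3. The divergence there is about +5, positive as expected for a source.

Q3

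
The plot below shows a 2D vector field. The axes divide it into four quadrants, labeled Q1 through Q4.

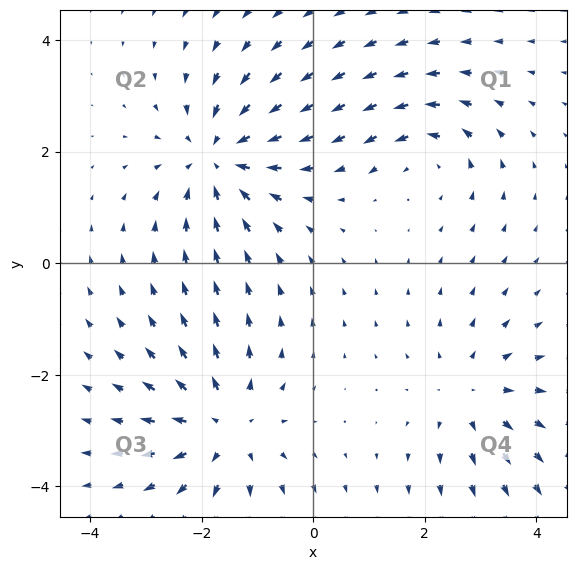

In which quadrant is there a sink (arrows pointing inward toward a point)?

The sink sits at approximately (-1.7, 1.9), which lies in quadrant Q2. The divergence there is about -5, negative as expected for a sink.

Q2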